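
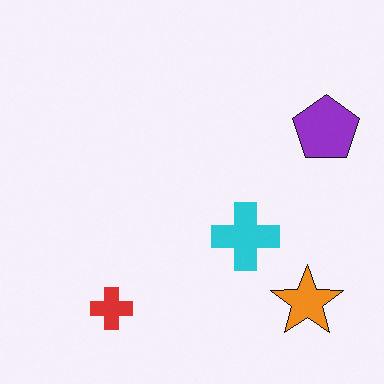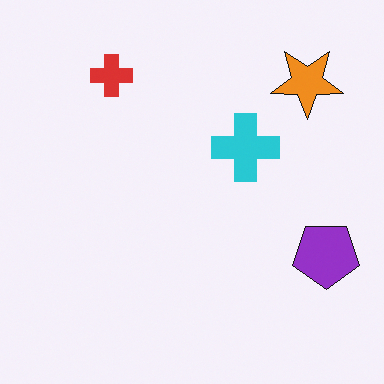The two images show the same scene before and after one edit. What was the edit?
The transformation is: flipped vertically (top ↔ bottom).

The red cross is in the bottom-left of the first image and the top-left of the second — shapes on opposite sides of the horizontal midline have swapped in a mirror flip.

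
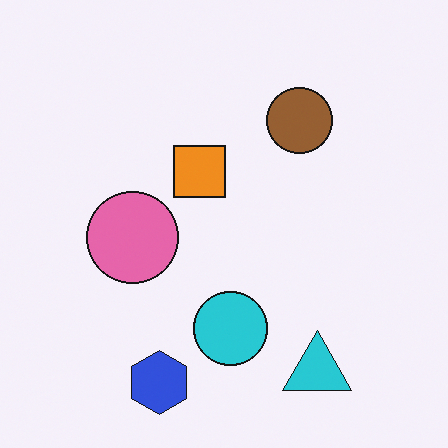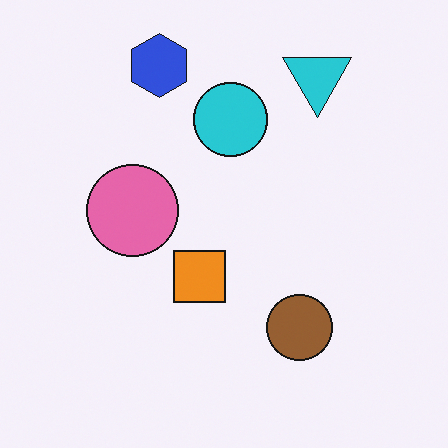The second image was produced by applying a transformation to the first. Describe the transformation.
The transformation is: flipped vertically (top ↔ bottom).

The blue hexagon is in the bottom of the first image and the top of the second — shapes on opposite sides of the horizontal midline have swapped in a mirror flip.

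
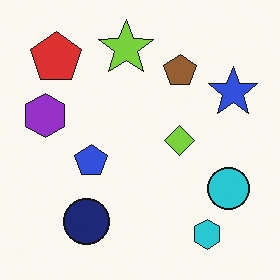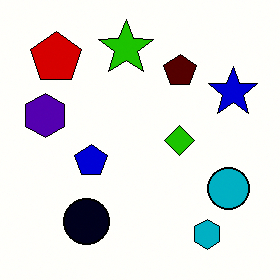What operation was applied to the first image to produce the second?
The second image is the first given much higher contrast.

Tones are pushed away from mid-grey across the whole image — a global contrast change.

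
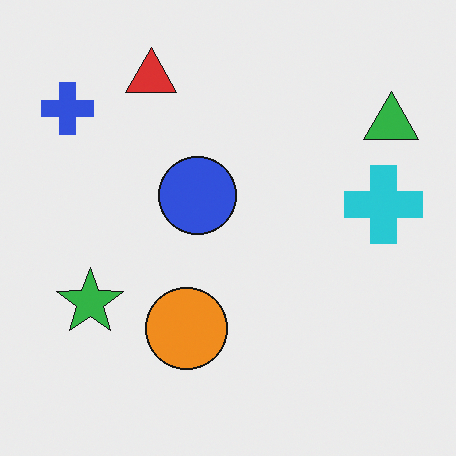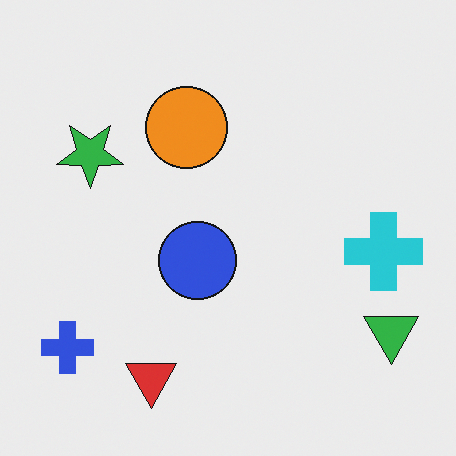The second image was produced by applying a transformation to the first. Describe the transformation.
It was flipped vertically (top ↔ bottom).

The red triangle is in the top-left of the first image and the bottom-left of the second — shapes on opposite sides of the horizontal midline have swapped in a mirror flip.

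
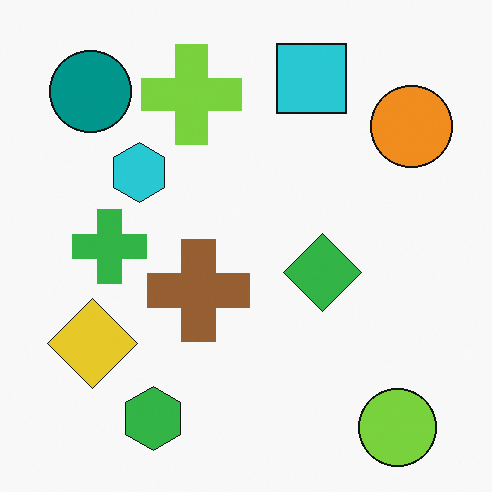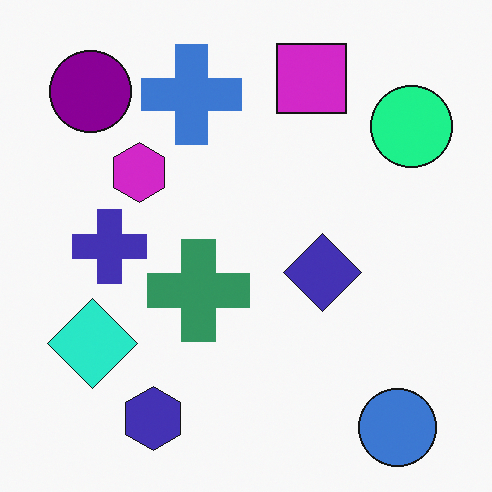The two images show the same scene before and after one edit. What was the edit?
It was hue-shifted through roughly a third of the color wheel.

Every shape's color has rotated by the same amount around the hue wheel — a uniform hue shift.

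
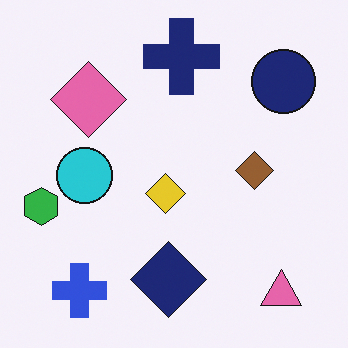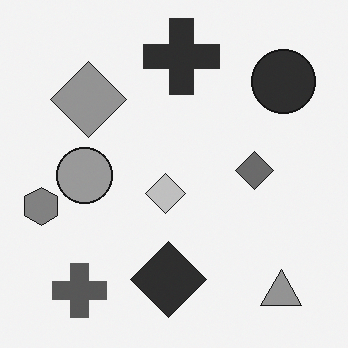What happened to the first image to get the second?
It was converted to grayscale.

All color is removed — every shape is now a shade of grey.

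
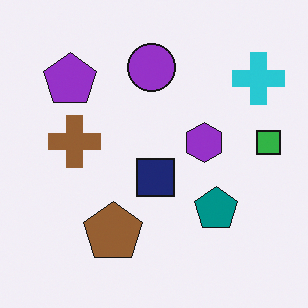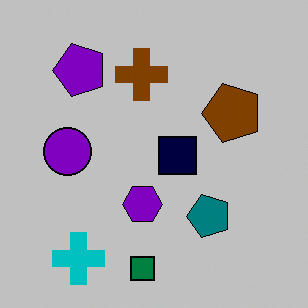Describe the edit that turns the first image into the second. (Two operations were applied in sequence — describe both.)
The second image is the first transposed (reflected across the top-left ↔ bottom-right diagonal), then aggressively posterized.

Shapes have swapped their row and column positions — what was in the top-right is now in the bottom-left — a diagonal reflection. Each flat color has snapped to a coarser quantized level — most visibly, the near-white background has dropped to a flat grey.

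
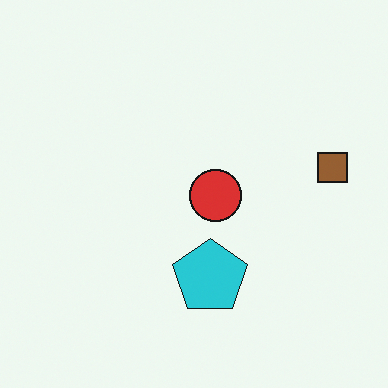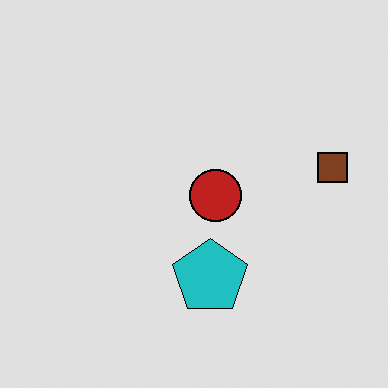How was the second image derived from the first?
The image was moderately posterized.

Each flat color has snapped to a coarser quantized level — most visibly, the near-white background has dropped to a flat grey.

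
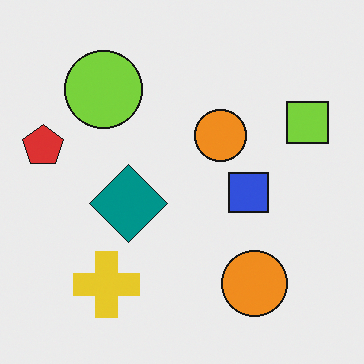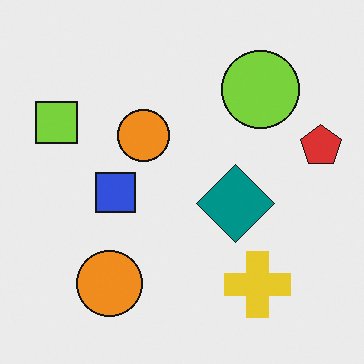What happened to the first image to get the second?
This is the original image flipped horizontally (left ↔ right).

The red pentagon is in the left of the first image and the right of the second — shapes on opposite sides of the vertical midline have swapped in a mirror flip.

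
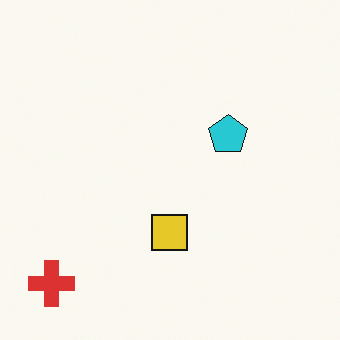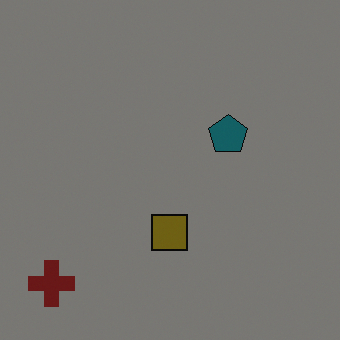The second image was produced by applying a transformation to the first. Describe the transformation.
This is the original image darkened a lot.

Every pixel — background and shapes alike — is uniformly darkened.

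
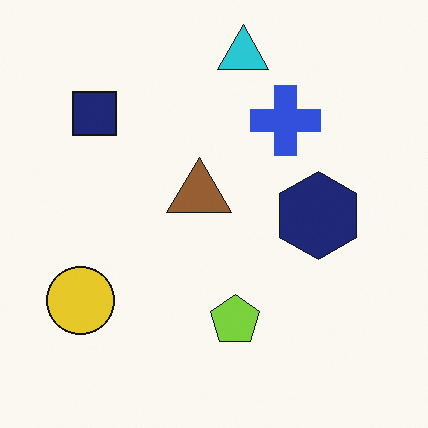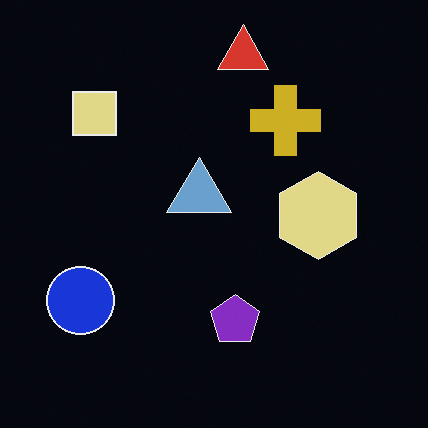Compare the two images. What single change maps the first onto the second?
It was color-inverted (negative).

The light background has become dark and every shape's color is its complement — a photographic negative.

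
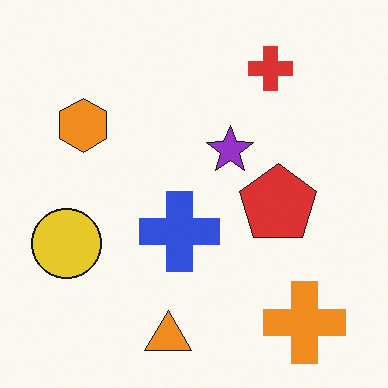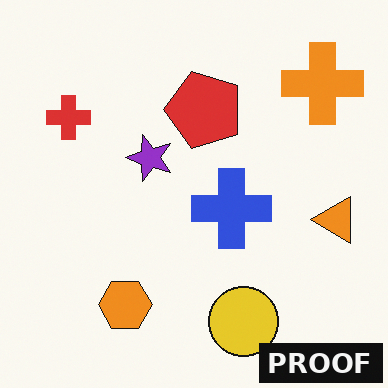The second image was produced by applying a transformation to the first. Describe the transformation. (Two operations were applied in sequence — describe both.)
The second image is the first rotated 90° counter-clockwise, then watermarked with the text "PROOF" in the lower-right corner.

The orange cross sits in the bottom-right of the first image and the top-right of the second — consistent with a whole-image 90° counter-clockwise rotation. A dark label reading "PROOF" appears in the lower-right corner.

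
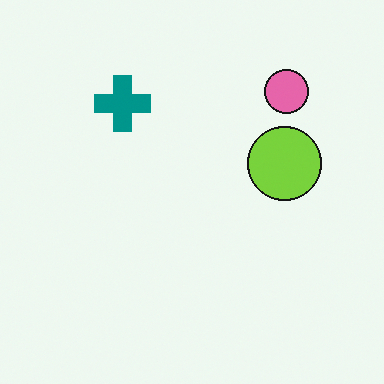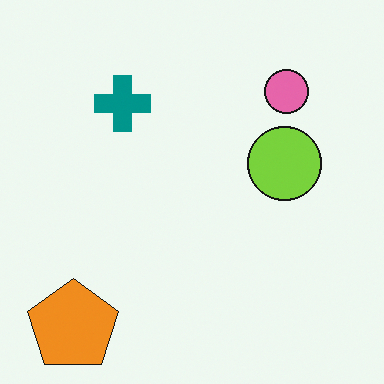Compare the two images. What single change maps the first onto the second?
It was overlaid with an additional orange pentagon.

An orange pentagon appears in the second image that is absent from the first.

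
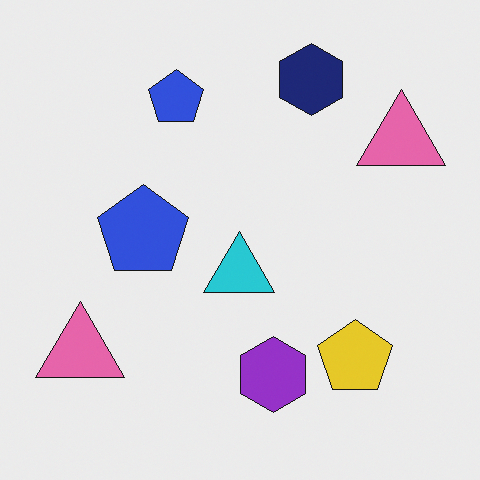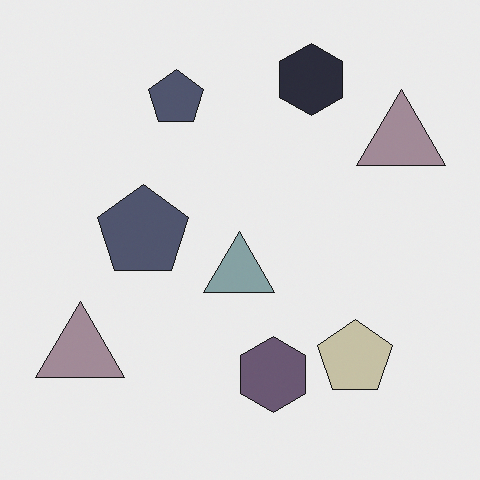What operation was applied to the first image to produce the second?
The image was made much more muted (saturation change).

All colors are more muted and greyish — a global saturation change.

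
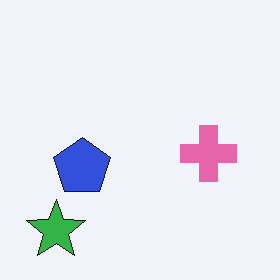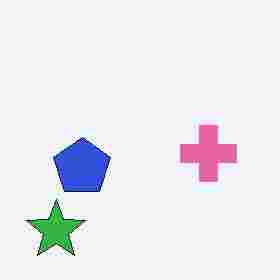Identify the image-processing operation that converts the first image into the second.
The transformation is: heavily JPEG-compressed with obvious blocking artifacts.

Blocky 8×8 compression artifacts appear around shape edges and the flat background shows ringing — characteristic JPEG degradation.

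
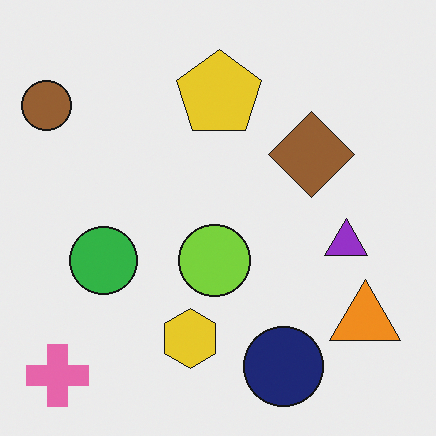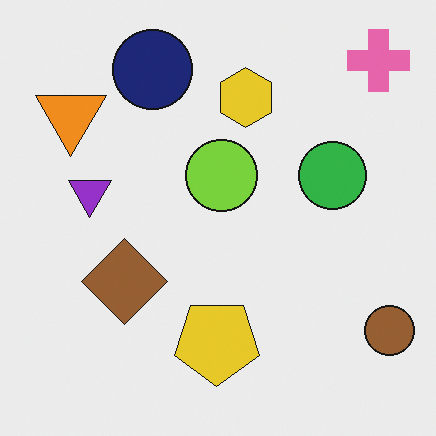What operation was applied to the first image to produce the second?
Rotated 180°.

The pink cross sits in the bottom-left of the first image and the top-right of the second — consistent with a whole-image 180° rotation.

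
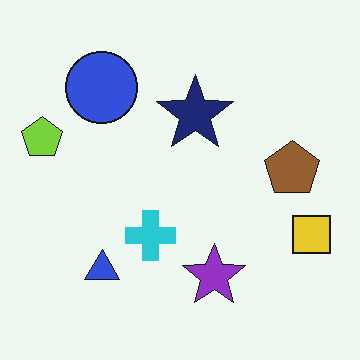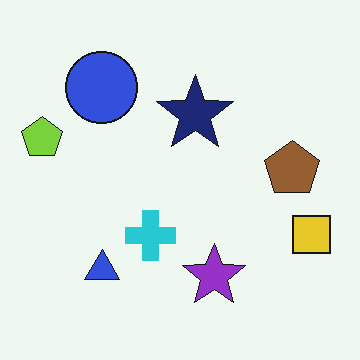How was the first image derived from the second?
The image was given moderate JPEG compression.

Blocky 8×8 compression artifacts appear around shape edges and the flat background shows ringing — characteristic JPEG degradation.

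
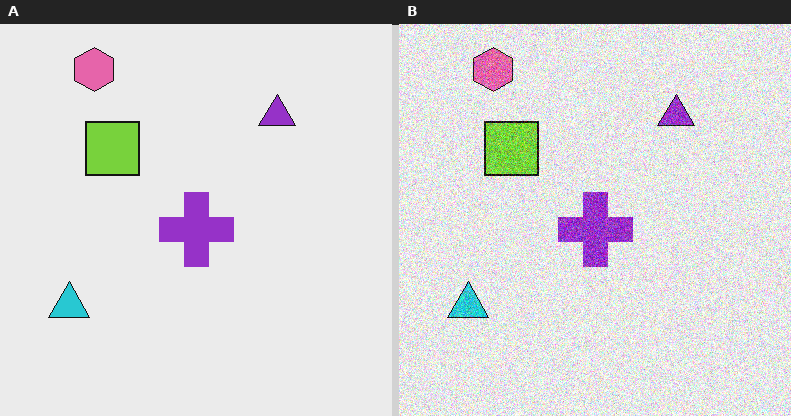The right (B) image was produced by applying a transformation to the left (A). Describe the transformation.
This is the original image degraded with a thick layer of grain.

Random speckle covers the whole image, including the flat background.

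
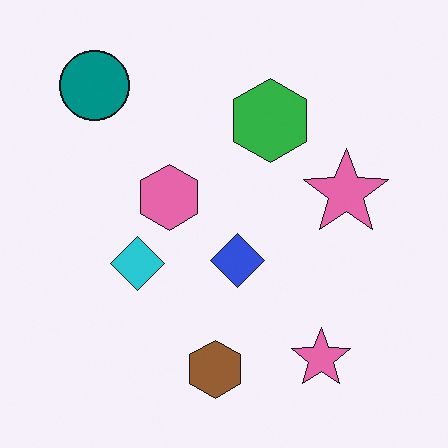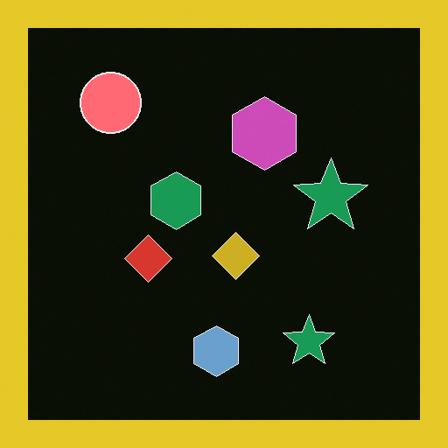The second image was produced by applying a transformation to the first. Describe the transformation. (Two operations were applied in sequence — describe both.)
The second image is the first color-inverted (negative), then framed with a yellow border.

The light background has become dark and every shape's color is its complement — a photographic negative. A solid yellow frame runs around the edge of the second image, with the content slightly shrunk inside it.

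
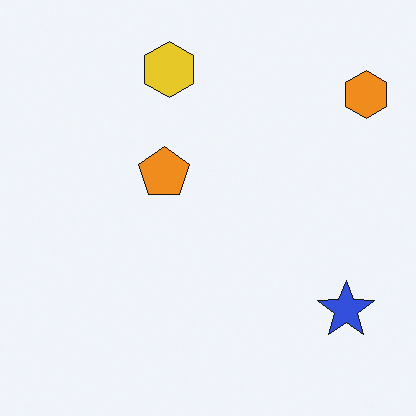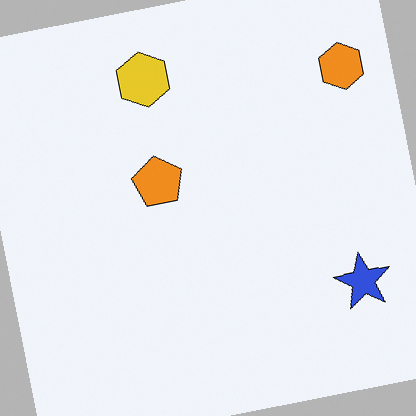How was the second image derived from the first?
This is the original image rotated counter-clockwise by a few degrees.

Every shape is tilted by the same angle and the image corners show triangular fill wedges — a whole-image rotation by a non-right angle.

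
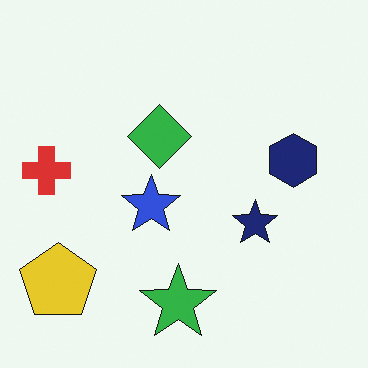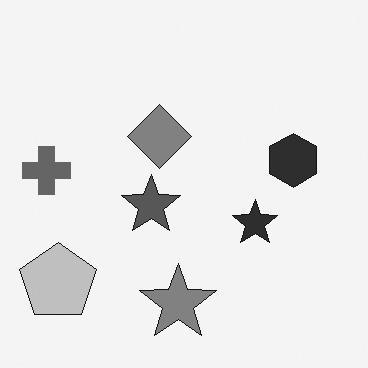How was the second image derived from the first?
The second image is the first converted to grayscale.

All color is removed — every shape is now a shade of grey.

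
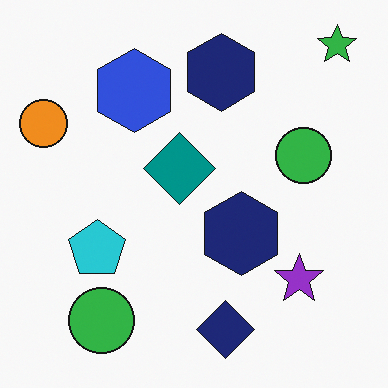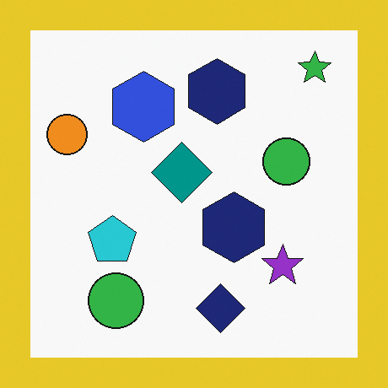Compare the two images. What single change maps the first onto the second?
The image was framed with a yellow border.

A solid yellow frame runs around the edge of the second image, with the content slightly shrunk inside it.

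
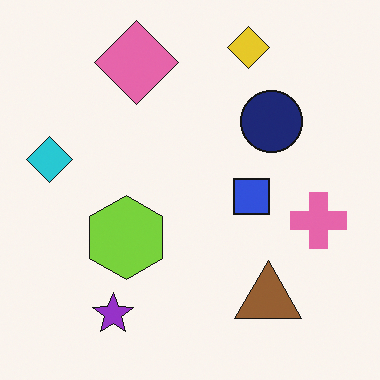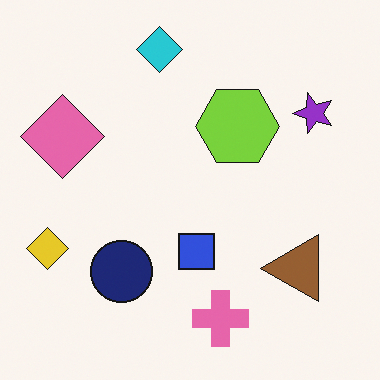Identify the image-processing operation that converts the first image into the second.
It was transposed (reflected across the top-left ↔ bottom-right diagonal).

Shapes have swapped their row and column positions — what was in the top-right is now in the bottom-left — a diagonal reflection.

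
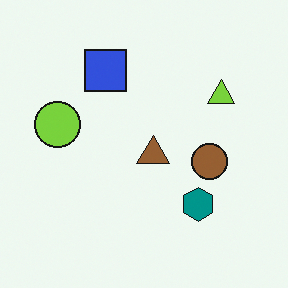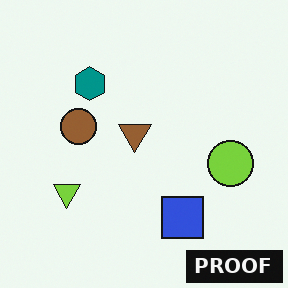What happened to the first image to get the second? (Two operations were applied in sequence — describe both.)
This is the original image rotated 180°, then watermarked with the text "PROOF" in the lower-right corner.

The lime triangle sits in the top-right of the first image and the left of the second — consistent with a whole-image 180° rotation. A dark label reading "PROOF" appears in the lower-right corner.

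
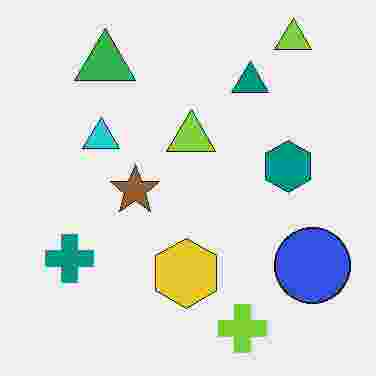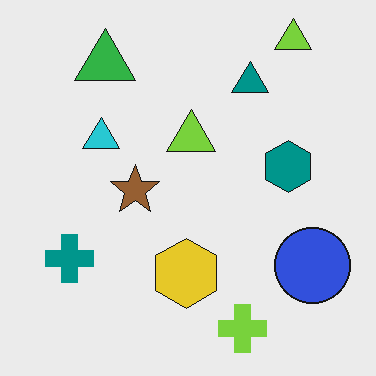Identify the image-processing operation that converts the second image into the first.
The first image is the second heavily JPEG-compressed with obvious blocking artifacts.

Blocky 8×8 compression artifacts appear around shape edges and the flat background shows ringing — characteristic JPEG degradation.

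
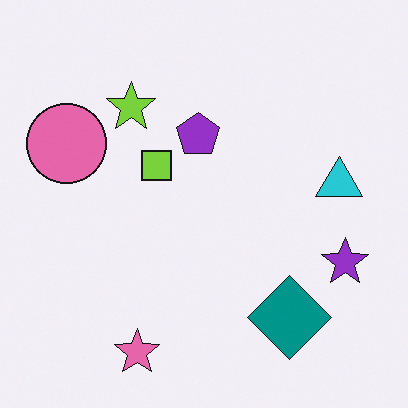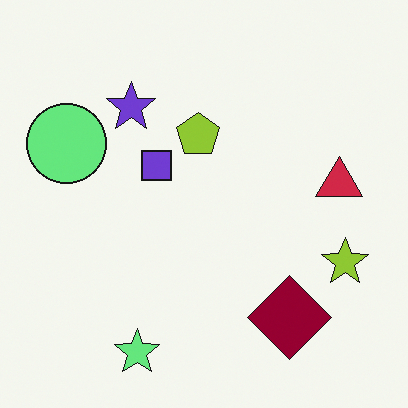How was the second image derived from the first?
It was hue-shifted by a large amount.

Every shape's color has rotated by the same amount around the hue wheel — a uniform hue shift.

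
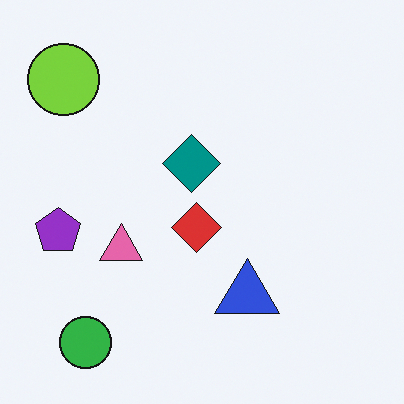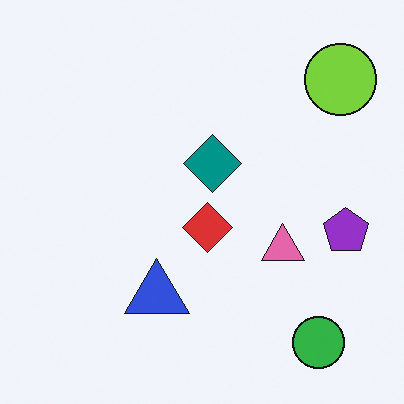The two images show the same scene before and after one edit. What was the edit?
The second image is the first flipped horizontally (left ↔ right).

The purple pentagon is in the left of the first image and the right of the second — shapes on opposite sides of the vertical midline have swapped in a mirror flip.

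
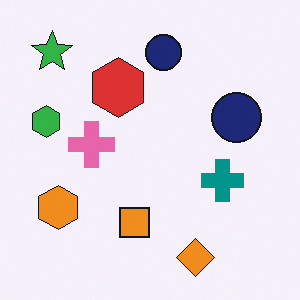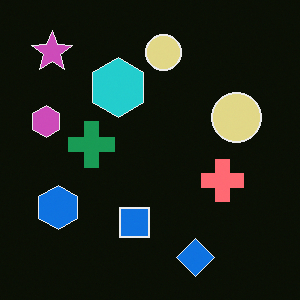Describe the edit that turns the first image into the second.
It was color-inverted (negative).

The light background has become dark and every shape's color is its complement — a photographic negative.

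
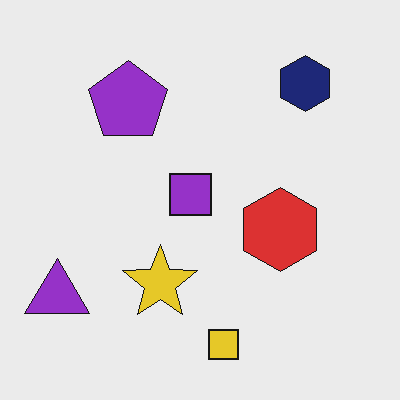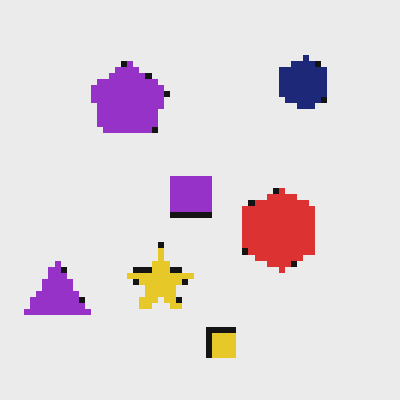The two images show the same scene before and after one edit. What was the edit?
It was moderately pixelated.

Shapes are reduced to large square blocks; fine edges and outlines are lost — a downscale-then-upscale (mosaic) effect.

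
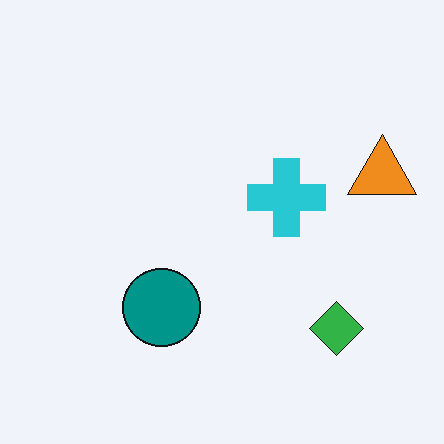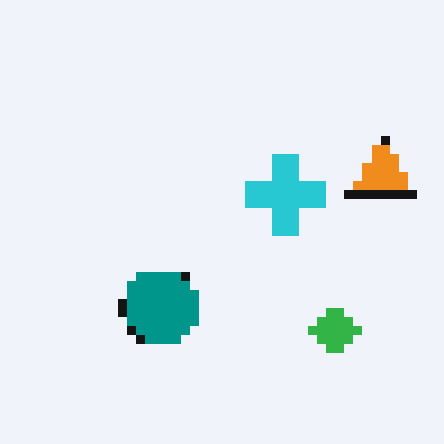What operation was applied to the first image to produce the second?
Heavily pixelated into large blocks.

Shapes are reduced to large square blocks; fine edges and outlines are lost — a downscale-then-upscale (mosaic) effect.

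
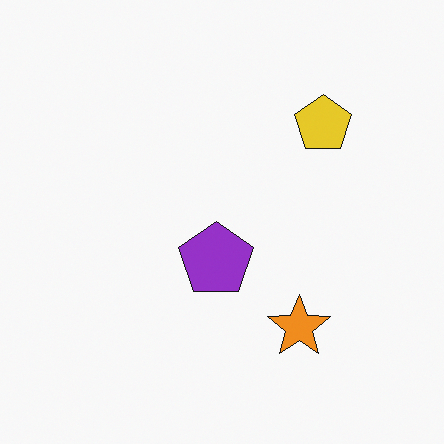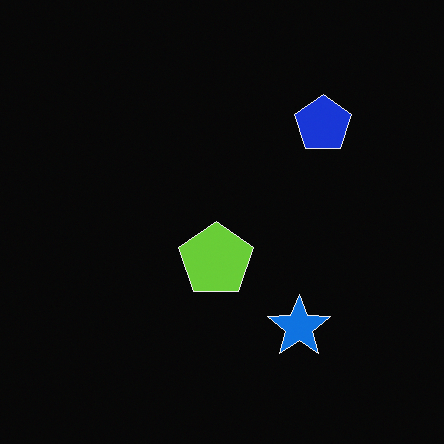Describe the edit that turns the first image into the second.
It was color-inverted (negative).

The light background has become dark and every shape's color is its complement — a photographic negative.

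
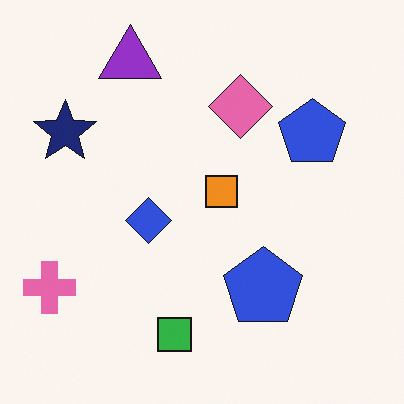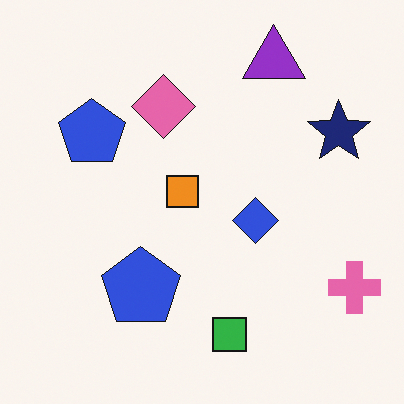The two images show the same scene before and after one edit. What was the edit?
The transformation is: flipped horizontally (left ↔ right).

The pink cross is in the bottom-left of the first image and the bottom-right of the second — shapes on opposite sides of the vertical midline have swapped in a mirror flip.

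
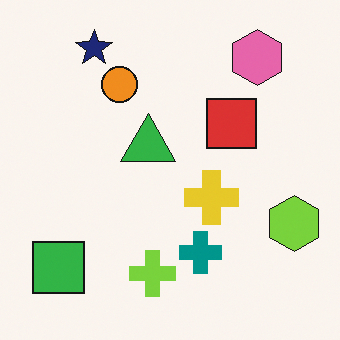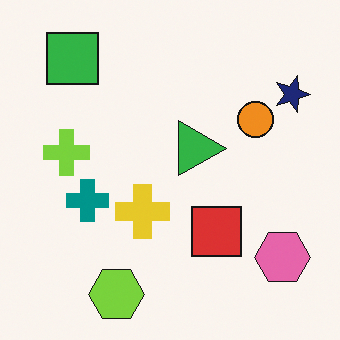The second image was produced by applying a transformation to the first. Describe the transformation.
The second image is the first rotated 90° clockwise.

The green square sits in the bottom-left of the first image and the top-left of the second — consistent with a whole-image 90° clockwise rotation.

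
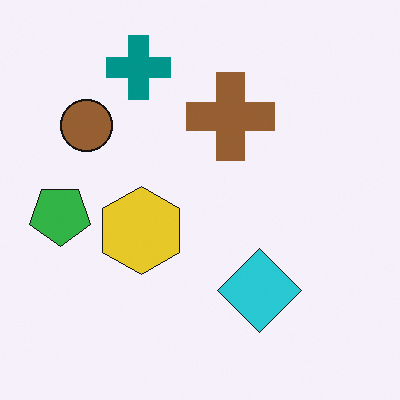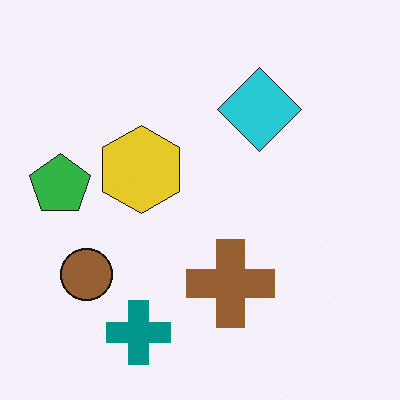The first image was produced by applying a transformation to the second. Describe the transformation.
The image was flipped vertically (top ↔ bottom).

The teal cross is in the bottom of the second image and the top of the first — shapes on opposite sides of the horizontal midline have swapped in a mirror flip.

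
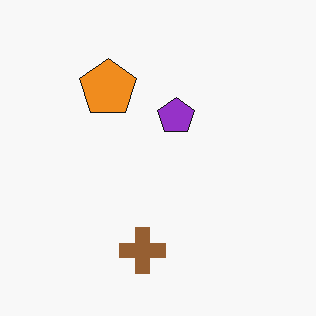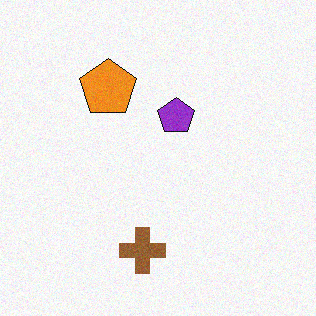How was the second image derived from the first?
The second image is the first degraded with subtle gaussian noise.

Random speckle covers the whole image, including the flat background.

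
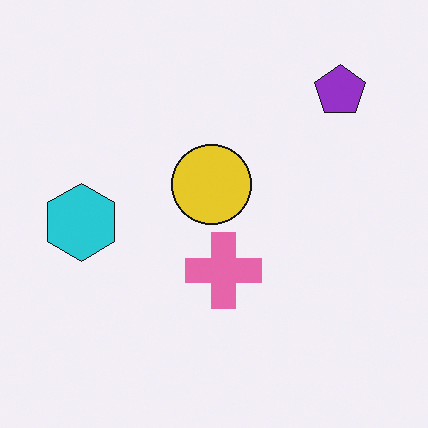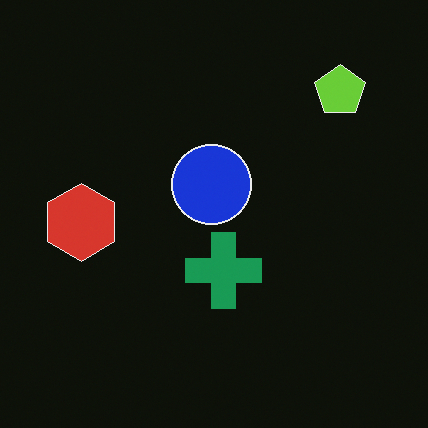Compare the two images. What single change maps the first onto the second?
The second image is the first color-inverted (negative).

The light background has become dark and every shape's color is its complement — a photographic negative.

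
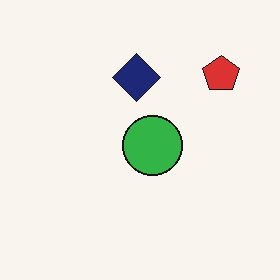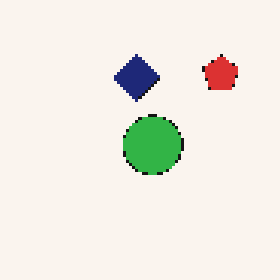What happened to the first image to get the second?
Mildly pixelated.

Shapes are reduced to large square blocks; fine edges and outlines are lost — a downscale-then-upscale (mosaic) effect.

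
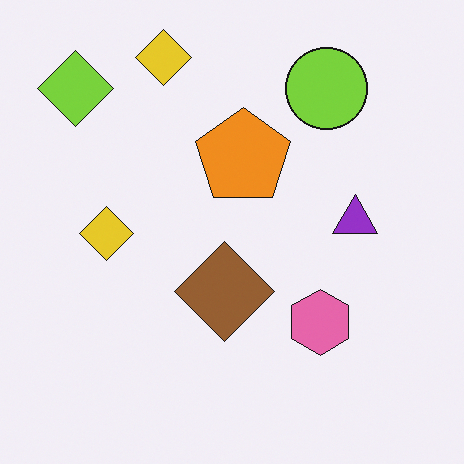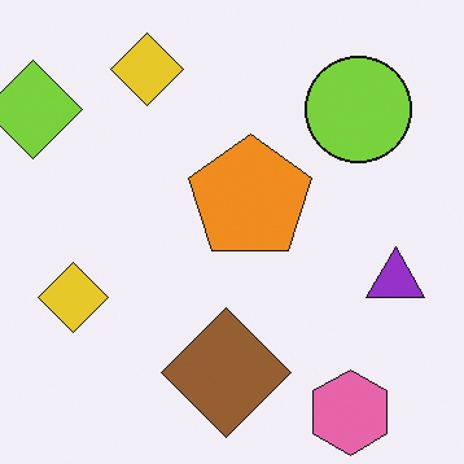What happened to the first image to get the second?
The transformation is: cropped slightly and scaled back up.

The visible shapes are larger and the field of view is narrower; shapes near the original edges may be partly or wholly outside the frame — a crop-and-rescale.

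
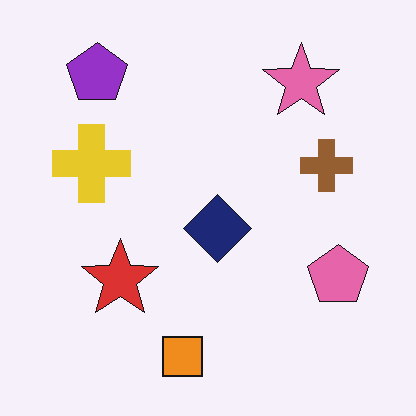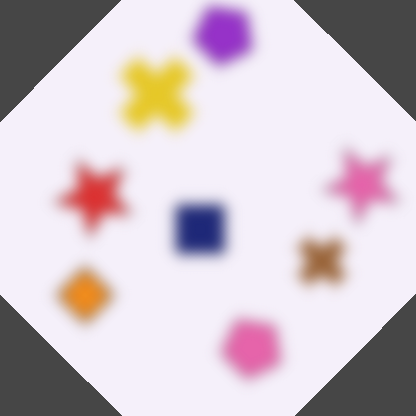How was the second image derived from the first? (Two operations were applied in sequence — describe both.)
The second image is the first strongly gaussian-blurred, then rotated clockwise by a large amount — several tens of degrees.

Shape edges and outlines are uniformly softened across the whole image. Every shape is tilted by the same angle and the image corners show triangular fill wedges — a whole-image rotation by a non-right angle.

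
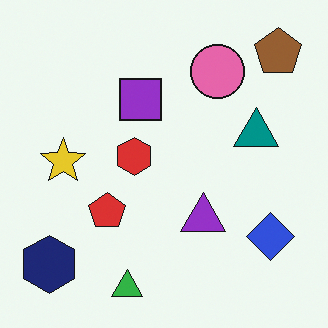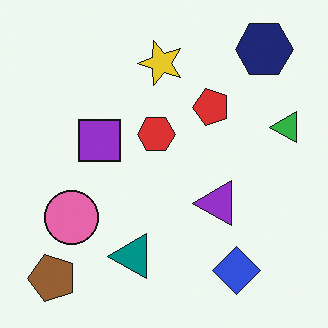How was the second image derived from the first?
The image was transposed (reflected across the top-left ↔ bottom-right diagonal).

Shapes have swapped their row and column positions — what was in the top-right is now in the bottom-left — a diagonal reflection.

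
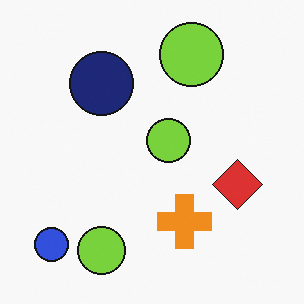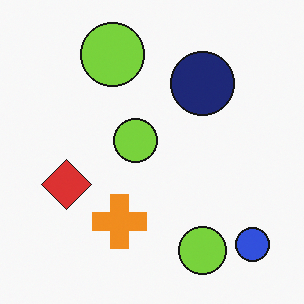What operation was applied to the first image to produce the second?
Flipped horizontally (left ↔ right).

The blue circle is in the bottom-left of the first image and the bottom-right of the second — shapes on opposite sides of the vertical midline have swapped in a mirror flip.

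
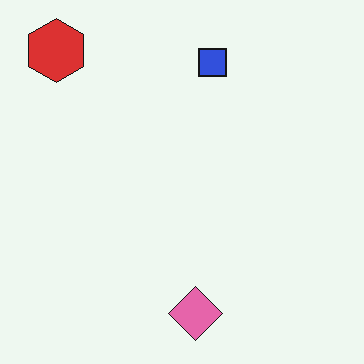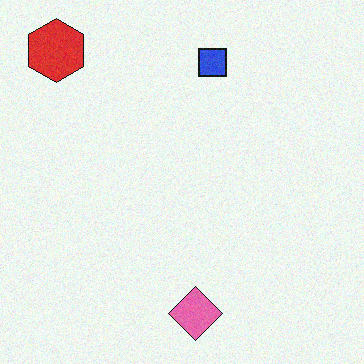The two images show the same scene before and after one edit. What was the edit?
This is the original image degraded with a light layer of grain.

Random speckle covers the whole image, including the flat background.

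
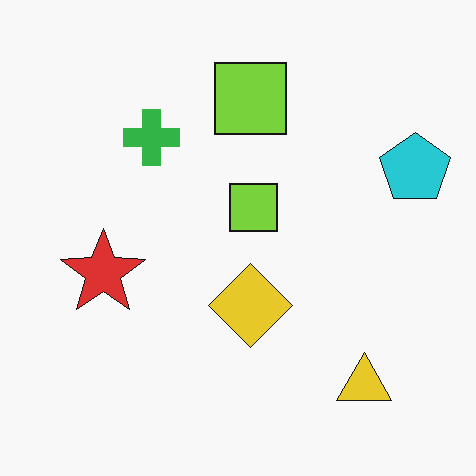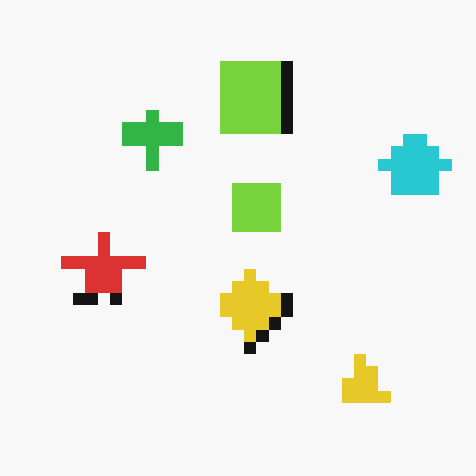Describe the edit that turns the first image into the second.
It was heavily pixelated into large blocks.

Shapes are reduced to large square blocks; fine edges and outlines are lost — a downscale-then-upscale (mosaic) effect.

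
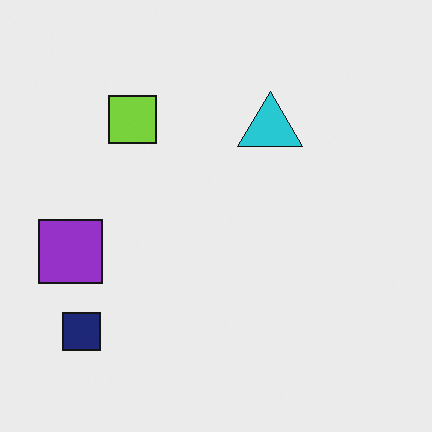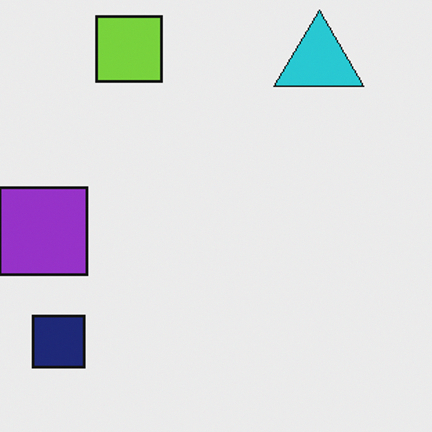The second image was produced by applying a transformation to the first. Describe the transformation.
It was cropped to a modestly smaller region and rescaled.

The visible shapes are larger and the field of view is narrower; shapes near the original edges may be partly or wholly outside the frame — a crop-and-rescale.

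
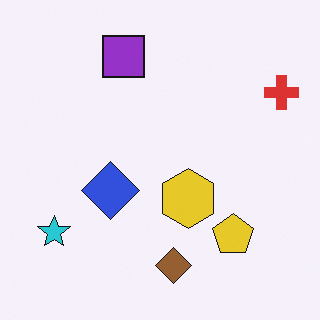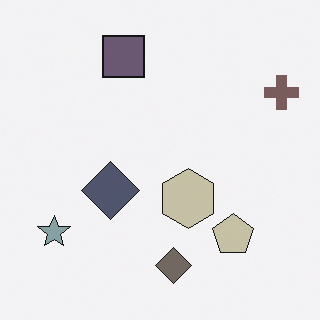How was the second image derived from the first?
It was heavily desaturated.

All colors are more muted and greyish — a global saturation change.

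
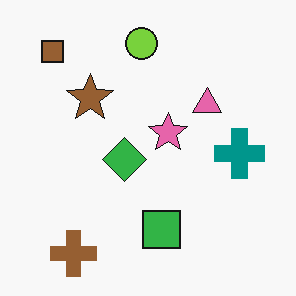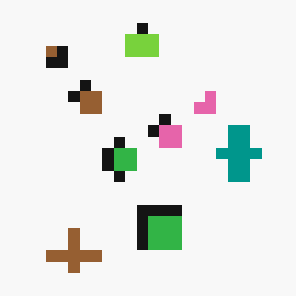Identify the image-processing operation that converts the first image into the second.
The second image is the first coarsely pixelated.

Shapes are reduced to large square blocks; fine edges and outlines are lost — a downscale-then-upscale (mosaic) effect.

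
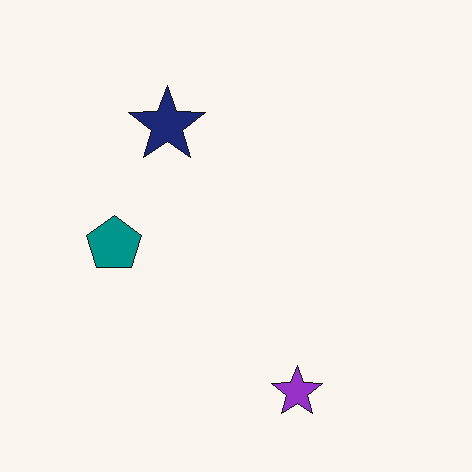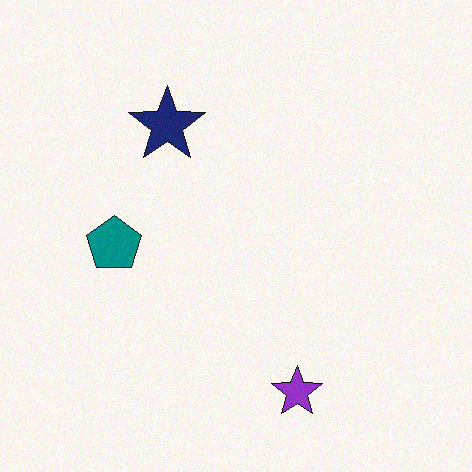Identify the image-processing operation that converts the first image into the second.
Degraded with light additive noise.

Random speckle covers the whole image, including the flat background.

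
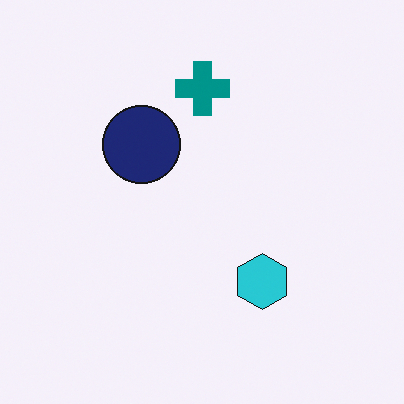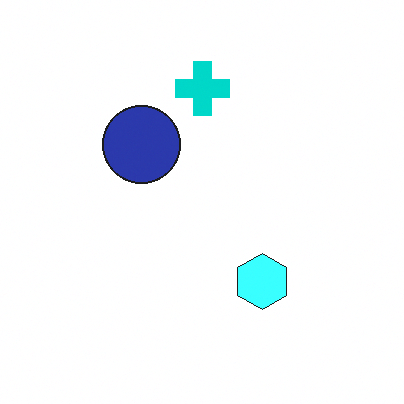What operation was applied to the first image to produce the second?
The second image is the first brightened a lot.

Every pixel — background and shapes alike — is uniformly brightened.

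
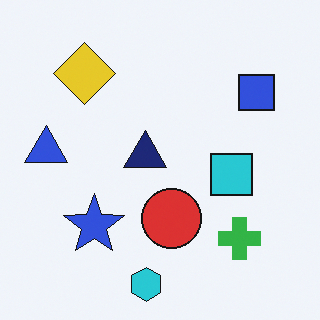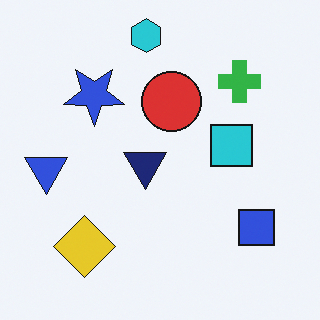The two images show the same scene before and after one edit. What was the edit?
The second image is the first flipped vertically (top ↔ bottom).

The cyan hexagon is in the bottom of the first image and the top of the second — shapes on opposite sides of the horizontal midline have swapped in a mirror flip.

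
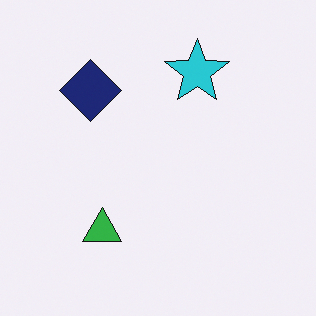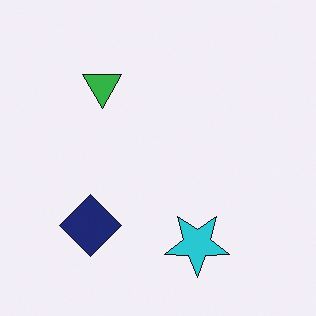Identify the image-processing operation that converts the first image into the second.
It was flipped vertically (top ↔ bottom).

The cyan star is in the top of the first image and the bottom of the second — shapes on opposite sides of the horizontal midline have swapped in a mirror flip.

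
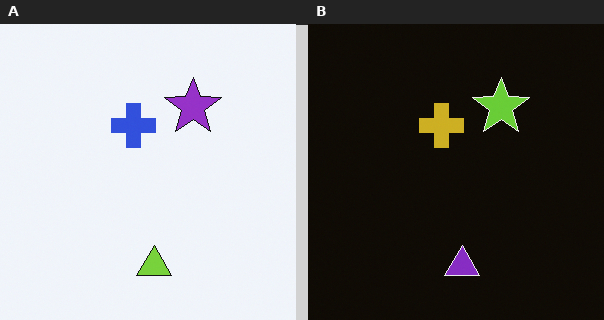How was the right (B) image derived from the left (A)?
The right (B) image is the left (A) color-inverted (negative).

The light background has become dark and every shape's color is its complement — a photographic negative.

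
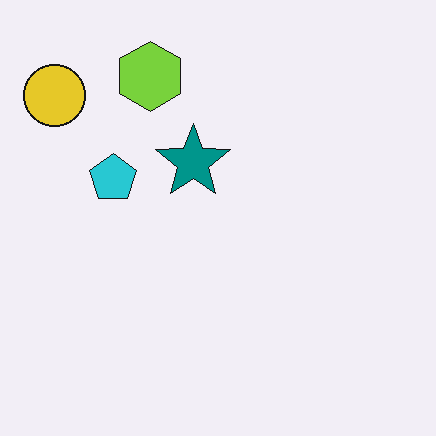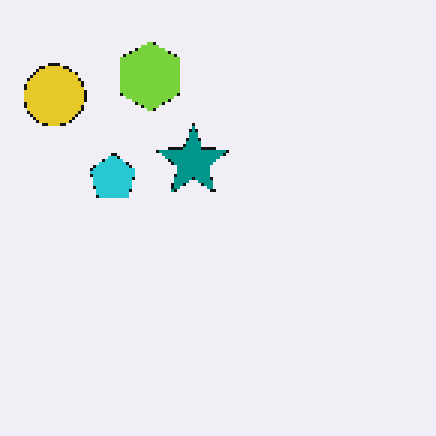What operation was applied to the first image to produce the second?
This is the original image lightly pixelated (a mild mosaic effect).

Shapes are reduced to large square blocks; fine edges and outlines are lost — a downscale-then-upscale (mosaic) effect.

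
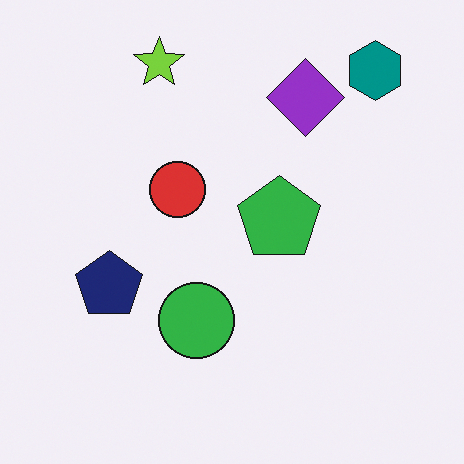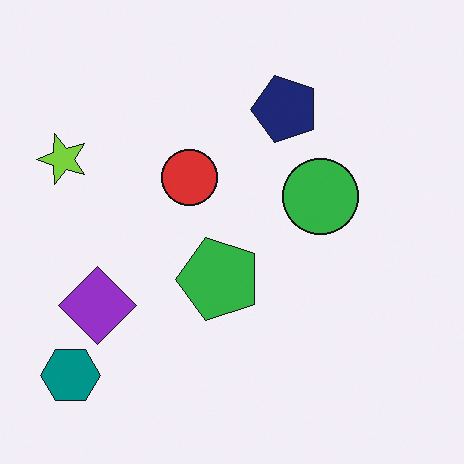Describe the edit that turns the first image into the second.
This is the original image transposed (reflected across the top-left ↔ bottom-right diagonal).

Shapes have swapped their row and column positions — what was in the top-right is now in the bottom-left — a diagonal reflection.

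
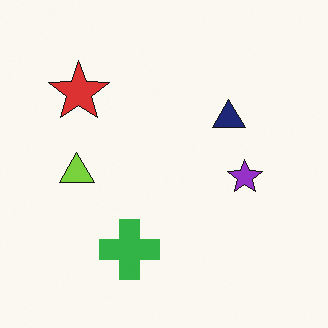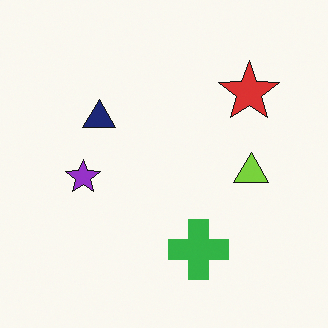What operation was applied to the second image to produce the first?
It was flipped horizontally (left ↔ right).

The lime triangle is in the right of the second image and the left of the first — shapes on opposite sides of the vertical midline have swapped in a mirror flip.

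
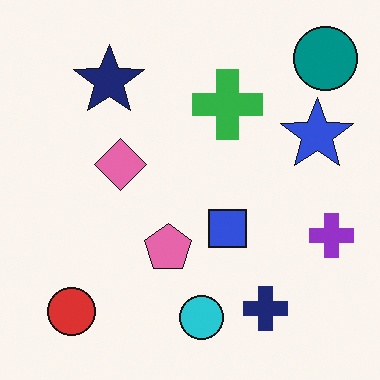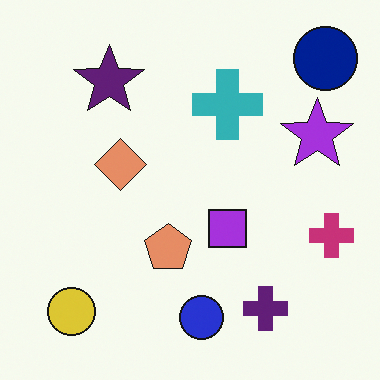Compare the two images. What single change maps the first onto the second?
This is the original image hue-shifted slightly.

Every shape's color has rotated by the same amount around the hue wheel — a uniform hue shift.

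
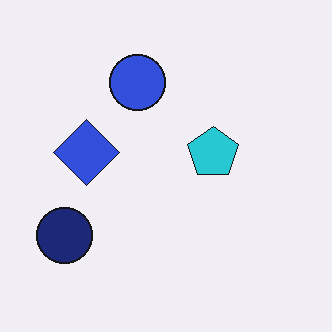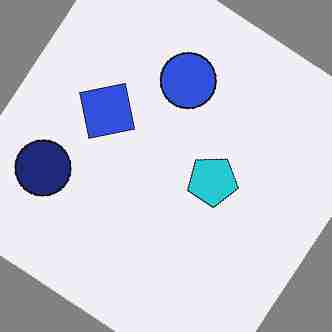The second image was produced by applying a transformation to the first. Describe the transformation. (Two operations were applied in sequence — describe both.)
The second image is the first rotated clockwise by a large amount — several tens of degrees, then heavily JPEG-compressed with obvious blocking artifacts.

Every shape is tilted by the same angle and the image corners show triangular fill wedges — a whole-image rotation by a non-right angle. Blocky 8×8 compression artifacts appear around shape edges and the flat background shows ringing — characteristic JPEG degradation.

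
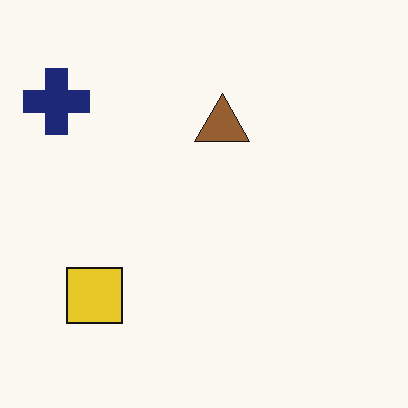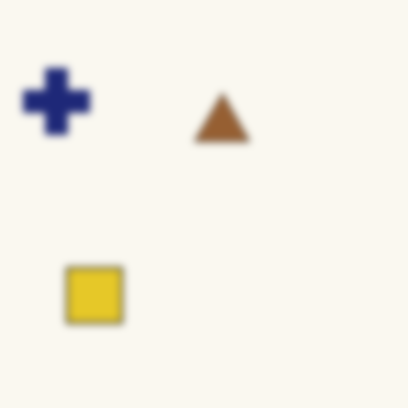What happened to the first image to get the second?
It was noticeably gaussian-blurred.

Shape edges and outlines are uniformly softened across the whole image.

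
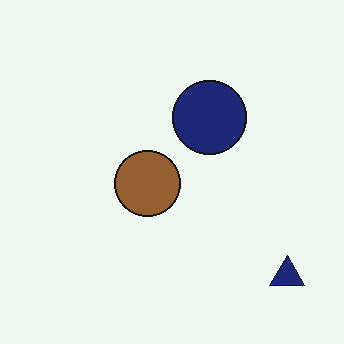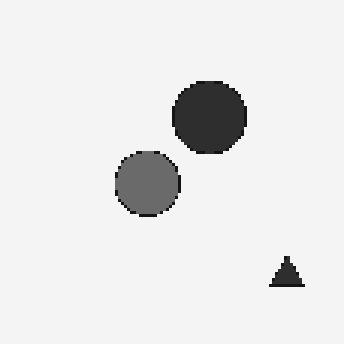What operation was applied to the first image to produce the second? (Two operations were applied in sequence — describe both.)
It was converted to grayscale, then mildly pixelated.

All color is removed — every shape is now a shade of grey. Shapes are reduced to large square blocks; fine edges and outlines are lost — a downscale-then-upscale (mosaic) effect.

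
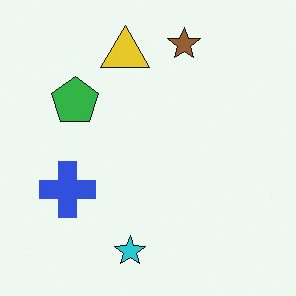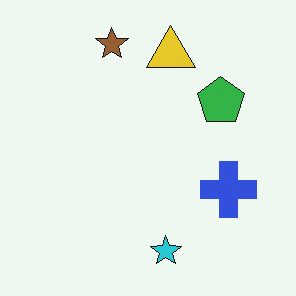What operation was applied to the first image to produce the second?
Flipped horizontally (left ↔ right).

The blue cross is in the left of the first image and the right of the second — shapes on opposite sides of the vertical midline have swapped in a mirror flip.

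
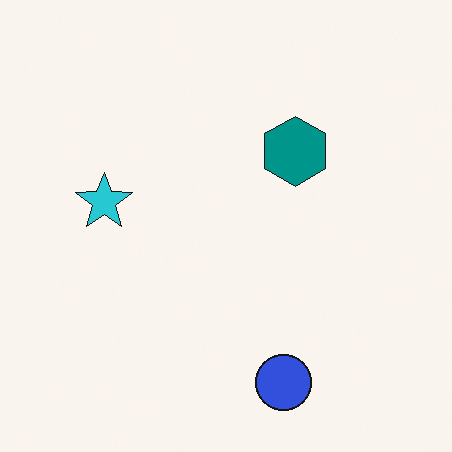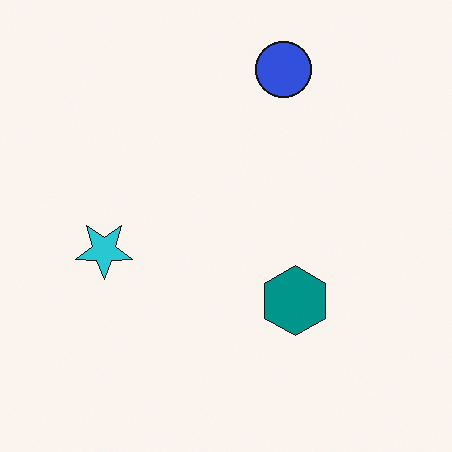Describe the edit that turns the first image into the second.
The transformation is: flipped vertically (top ↔ bottom).

The blue circle is in the bottom of the first image and the top of the second — shapes on opposite sides of the horizontal midline have swapped in a mirror flip.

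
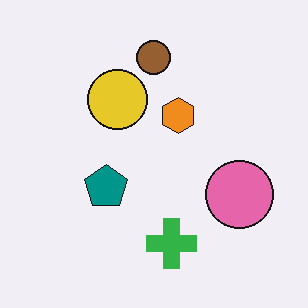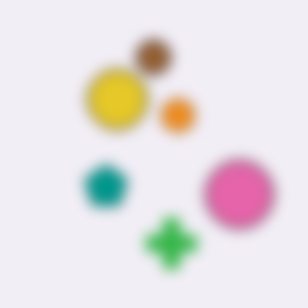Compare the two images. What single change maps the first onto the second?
This is the original image strongly gaussian-blurred.

Shape edges and outlines are uniformly softened across the whole image.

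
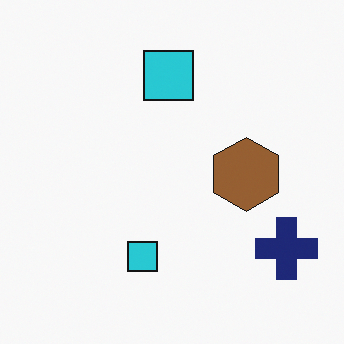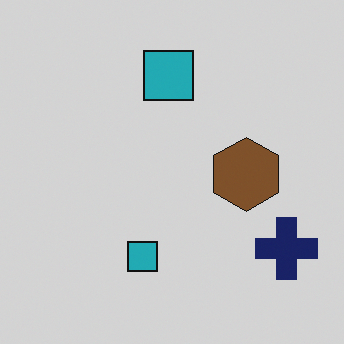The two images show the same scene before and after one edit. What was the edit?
The transformation is: slightly darkened.

Every pixel — background and shapes alike — is uniformly darkened.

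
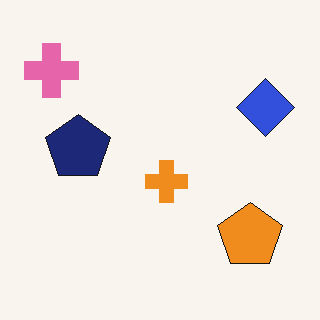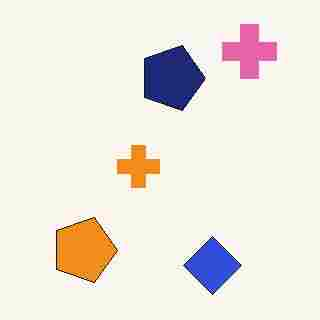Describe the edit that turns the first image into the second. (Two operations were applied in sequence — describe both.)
This is the original image rotated 90° clockwise, then heavily JPEG-compressed with obvious blocking artifacts.

The pink cross sits in the top-left of the first image and the top-right of the second — consistent with a whole-image 90° clockwise rotation. Blocky 8×8 compression artifacts appear around shape edges and the flat background shows ringing — characteristic JPEG degradation.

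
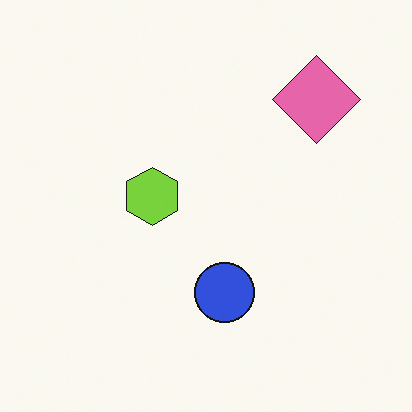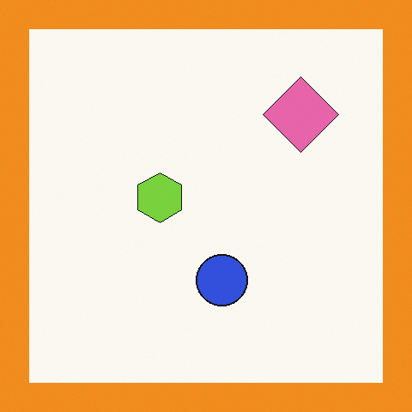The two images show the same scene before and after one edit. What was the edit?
The second image is the first framed with a orange border.

A solid orange frame runs around the edge of the second image, with the content slightly shrunk inside it.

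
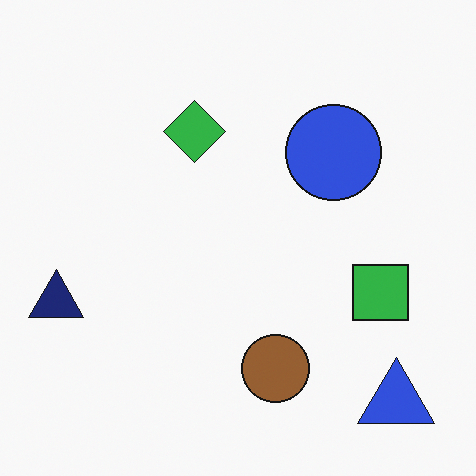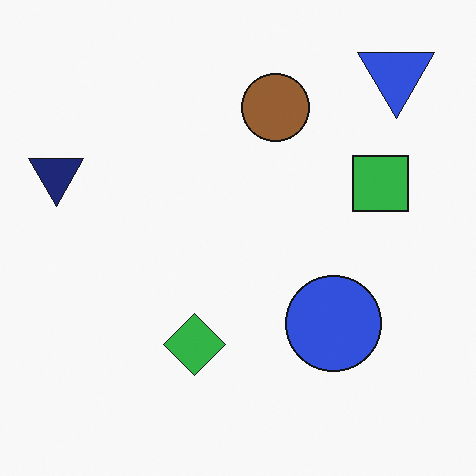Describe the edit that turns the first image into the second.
It was flipped vertically (top ↔ bottom).

The blue triangle is in the bottom-right of the first image and the top-right of the second — shapes on opposite sides of the horizontal midline have swapped in a mirror flip.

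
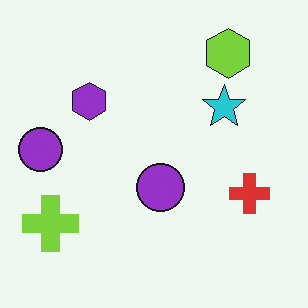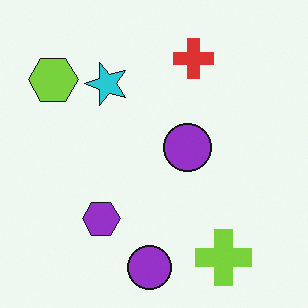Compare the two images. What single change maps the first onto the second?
It was rotated 90° counter-clockwise.

The lime hexagon sits in the top-right of the first image and the top-left of the second — consistent with a whole-image 90° counter-clockwise rotation.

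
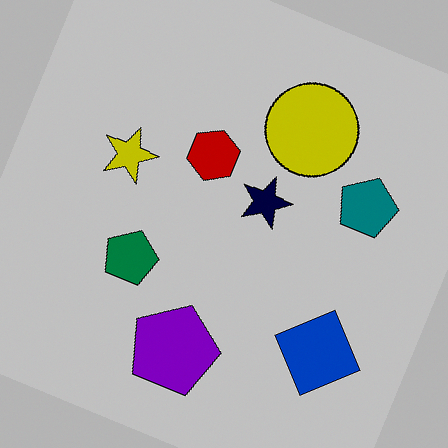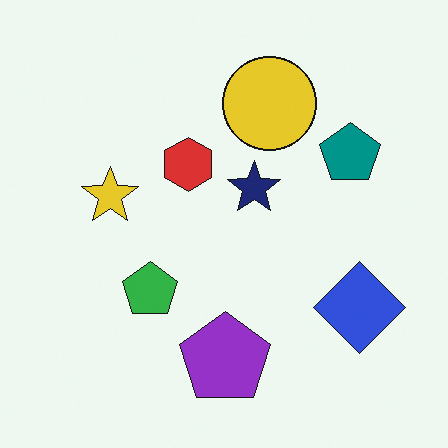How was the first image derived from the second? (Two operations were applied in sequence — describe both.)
The transformation is: heavily posterized to just a handful of flat colors, then rotated clockwise by a moderate amount.

Each flat color has snapped to a coarser quantized level — most visibly, the near-white background has dropped to a flat grey. Every shape is tilted by the same angle and the image corners show triangular fill wedges — a whole-image rotation by a non-right angle.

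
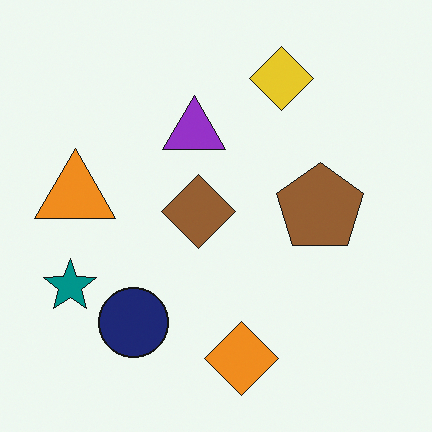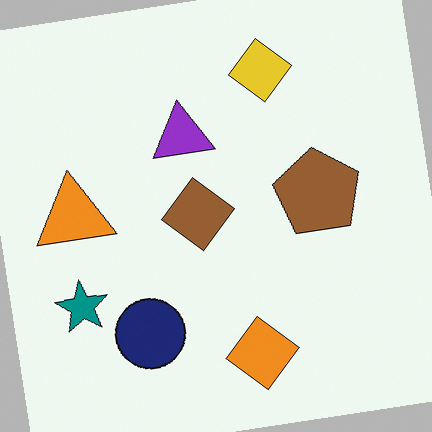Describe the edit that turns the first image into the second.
Rotated counter-clockwise by a few degrees.

Every shape is tilted by the same angle and the image corners show triangular fill wedges — a whole-image rotation by a non-right angle.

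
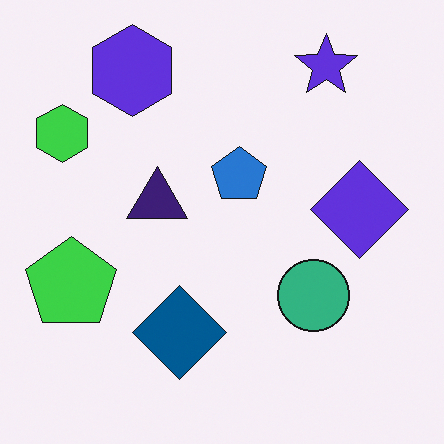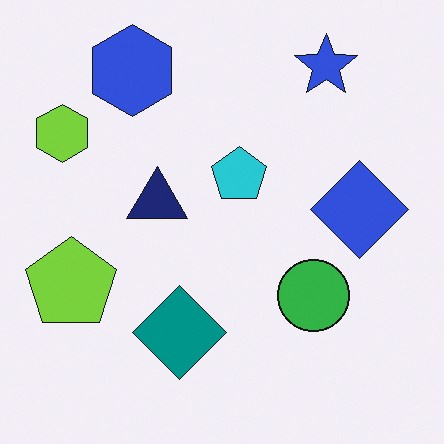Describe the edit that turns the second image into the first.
This is the original image hue-shifted by a small amount.

Every shape's color has rotated by the same amount around the hue wheel — a uniform hue shift.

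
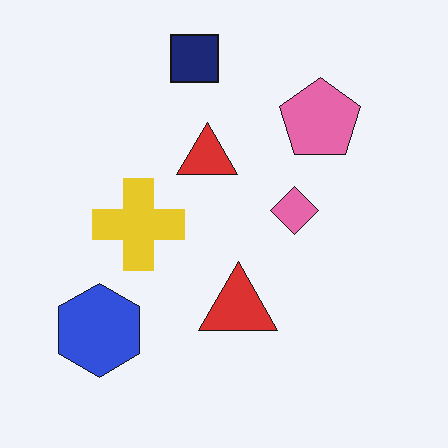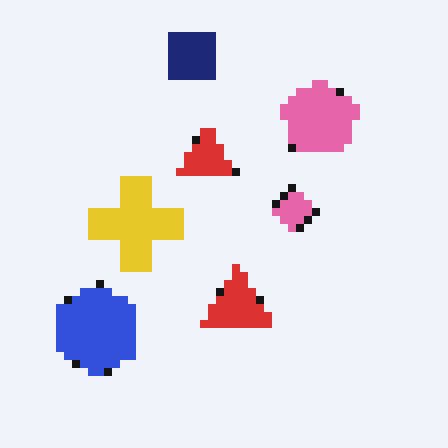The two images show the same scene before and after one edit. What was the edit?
The second image is the first moderately pixelated.

Shapes are reduced to large square blocks; fine edges and outlines are lost — a downscale-then-upscale (mosaic) effect.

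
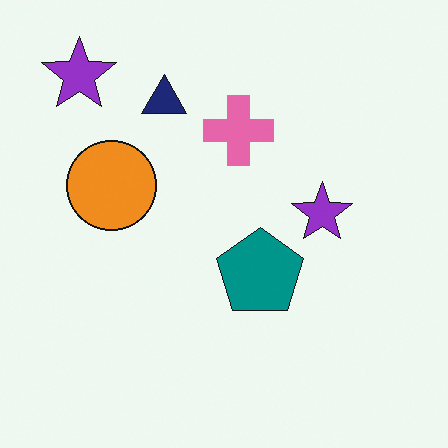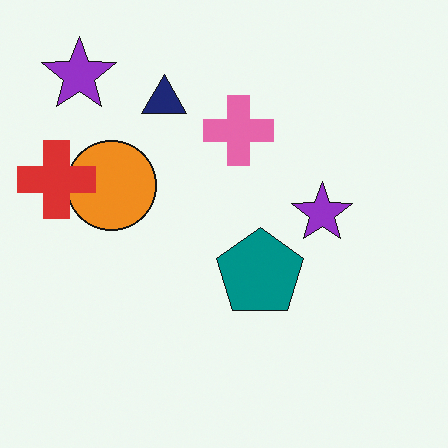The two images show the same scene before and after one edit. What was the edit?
Overlaid with an additional red cross.

A red cross appears in the second image that is absent from the first.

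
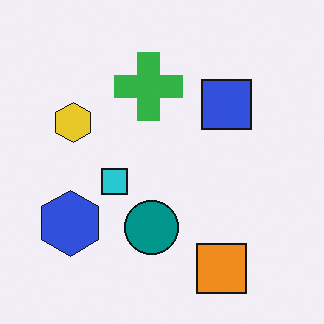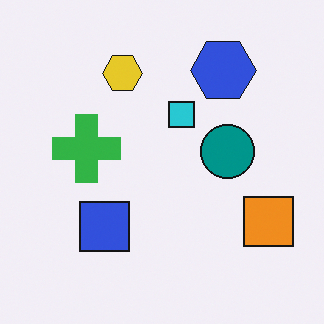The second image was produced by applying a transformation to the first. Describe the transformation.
It was transposed (reflected across the top-left ↔ bottom-right diagonal).

Shapes have swapped their row and column positions — what was in the top-right is now in the bottom-left — a diagonal reflection.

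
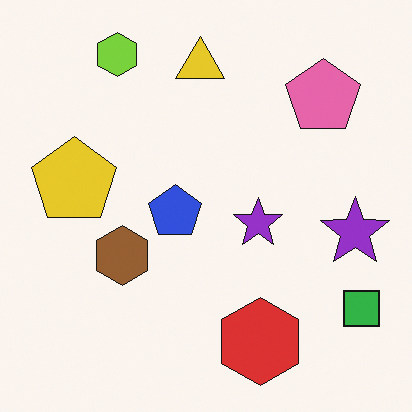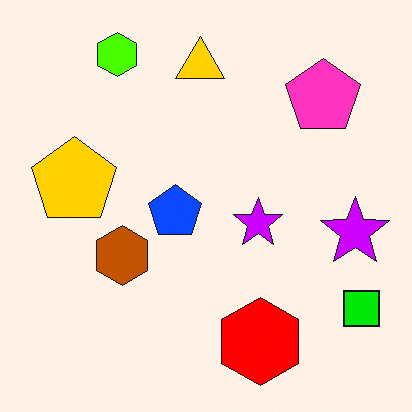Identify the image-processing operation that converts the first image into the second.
Made much more vivid (saturation change).

All colors are more vivid — a global saturation change.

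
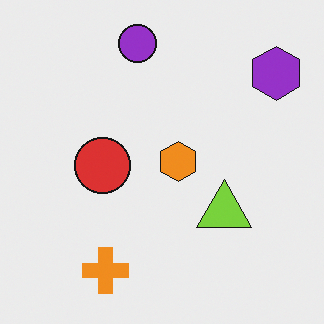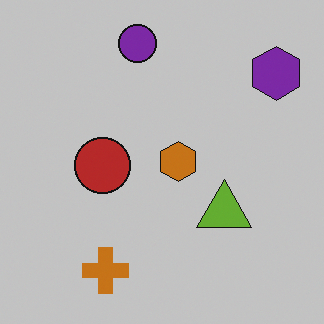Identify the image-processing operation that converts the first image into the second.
This is the original image darkened a little.

Every pixel — background and shapes alike — is uniformly darkened.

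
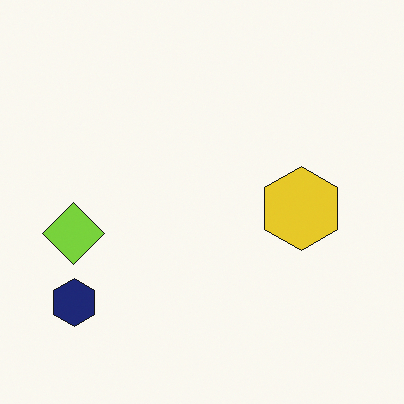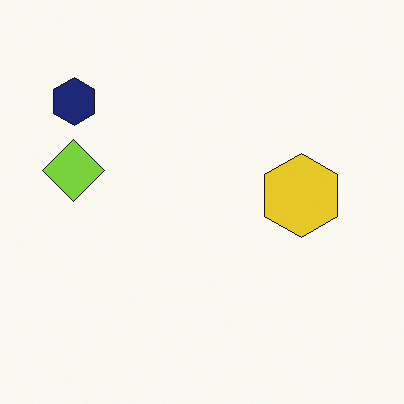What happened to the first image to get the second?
The transformation is: flipped vertically (top ↔ bottom).

The navy hexagon is in the bottom-left of the first image and the top-left of the second — shapes on opposite sides of the horizontal midline have swapped in a mirror flip.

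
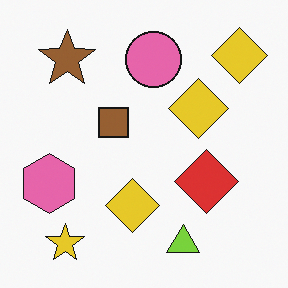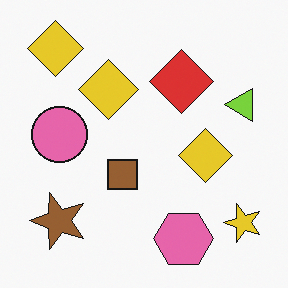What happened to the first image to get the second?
The image was rotated 90° counter-clockwise.

The yellow star sits in the bottom-left of the first image and the bottom-right of the second — consistent with a whole-image 90° counter-clockwise rotation.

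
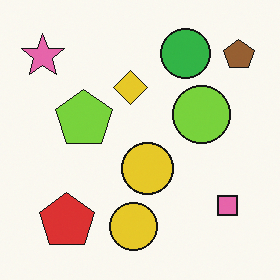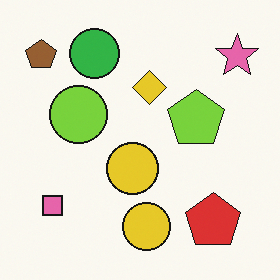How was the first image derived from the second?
It was flipped horizontally (left ↔ right).

The brown pentagon is in the top-left of the second image and the top-right of the first — shapes on opposite sides of the vertical midline have swapped in a mirror flip.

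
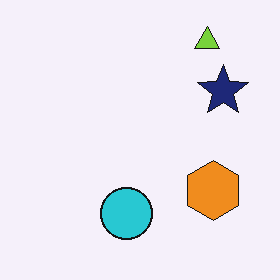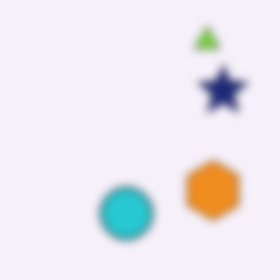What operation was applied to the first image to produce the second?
This is the original image noticeably gaussian-blurred.

Shape edges and outlines are uniformly softened across the whole image.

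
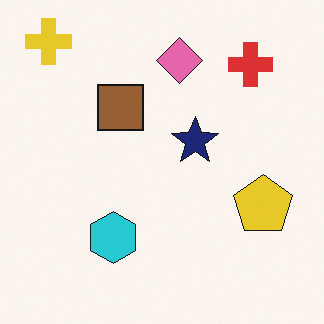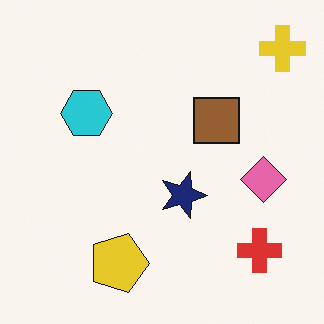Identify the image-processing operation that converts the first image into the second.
This is the original image rotated 90° clockwise.

The yellow cross sits in the top-left of the first image and the top-right of the second — consistent with a whole-image 90° clockwise rotation.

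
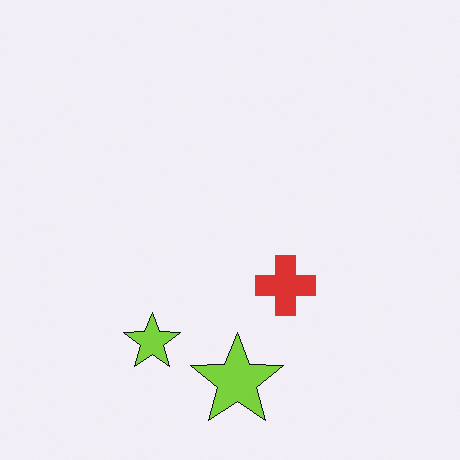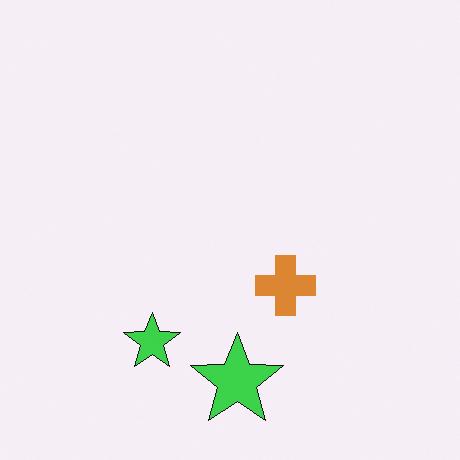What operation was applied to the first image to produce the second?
The transformation is: hue-shifted by a small amount.

Every shape's color has rotated by the same amount around the hue wheel — a uniform hue shift.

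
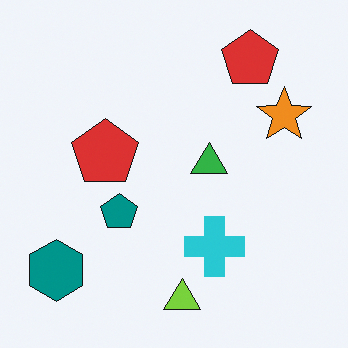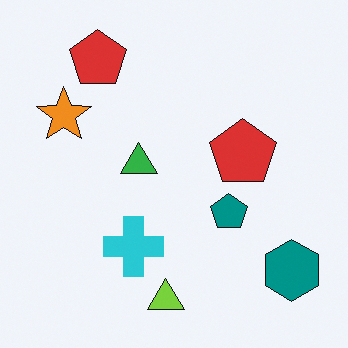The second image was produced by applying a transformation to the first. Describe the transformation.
The transformation is: flipped horizontally (left ↔ right).

The teal hexagon is in the bottom-left of the first image and the bottom-right of the second — shapes on opposite sides of the vertical midline have swapped in a mirror flip.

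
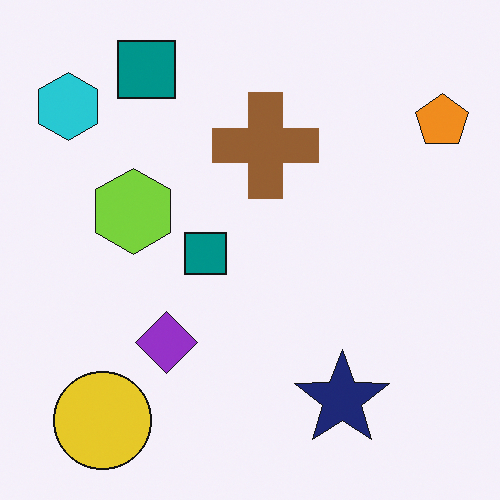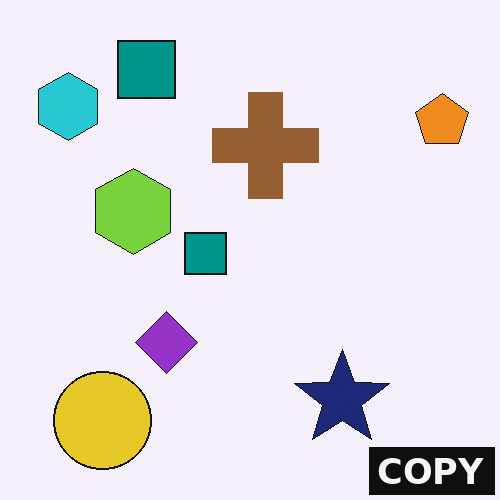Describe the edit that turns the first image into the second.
The image was watermarked with the text "COPY" in the lower-right corner.

A dark label reading "COPY" appears in the lower-right corner.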